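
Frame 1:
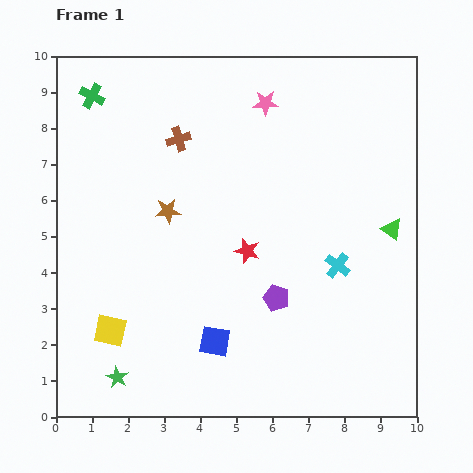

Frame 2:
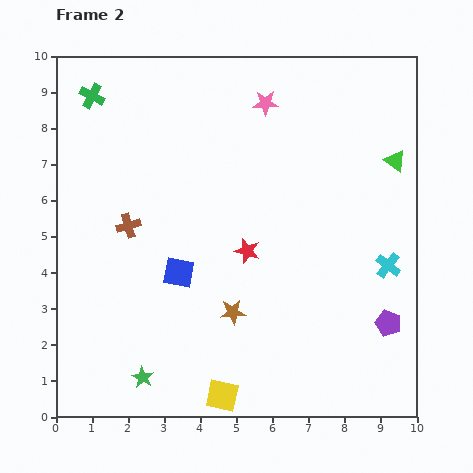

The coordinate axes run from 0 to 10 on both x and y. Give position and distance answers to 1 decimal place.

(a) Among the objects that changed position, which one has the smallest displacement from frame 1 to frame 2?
the green star

(moved 0.7)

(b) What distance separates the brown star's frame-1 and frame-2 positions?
3.3

The brown star moved from (3.1, 5.7) to (4.9, 2.9), a distance of √(1.8² + 2.8²) ≈ 3.3.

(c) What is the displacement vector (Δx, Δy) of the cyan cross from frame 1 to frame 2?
(1.4, 0.0)

The cyan cross was at (7.8, 4.2) in frame 1 and (9.2, 4.2) in frame 2.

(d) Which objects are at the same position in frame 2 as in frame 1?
the red star, the green cross, the pink star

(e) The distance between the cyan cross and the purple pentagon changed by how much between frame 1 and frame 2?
-0.3

Distance in frame 1: 1.9. Distance in frame 2: 1.6.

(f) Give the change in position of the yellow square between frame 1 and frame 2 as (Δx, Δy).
(3.1, -1.8)

The yellow square was at (1.5, 2.4) in frame 1 and (4.6, 0.6) in frame 2.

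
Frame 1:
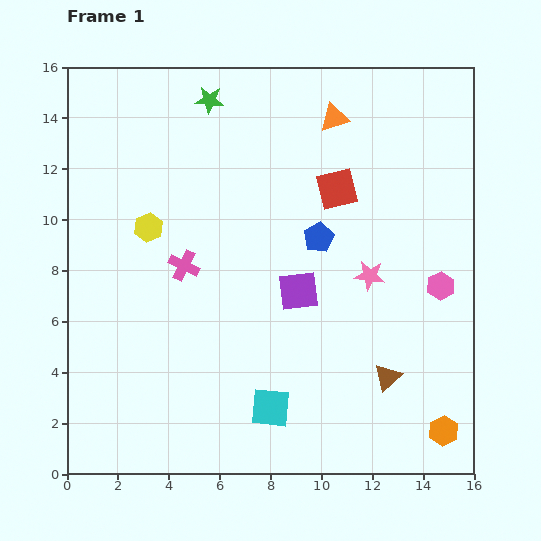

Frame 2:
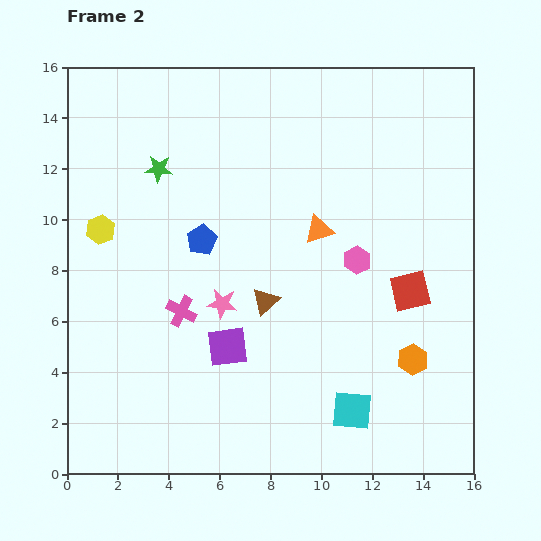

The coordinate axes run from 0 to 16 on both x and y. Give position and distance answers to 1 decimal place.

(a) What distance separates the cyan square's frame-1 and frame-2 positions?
3.2

The cyan square moved from (8.0, 2.6) to (11.2, 2.5), a distance of √(3.2² + 0.1²) ≈ 3.2.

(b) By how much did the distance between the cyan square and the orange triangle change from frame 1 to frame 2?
-4.5

Distance in frame 1: 11.7. Distance in frame 2: 7.2.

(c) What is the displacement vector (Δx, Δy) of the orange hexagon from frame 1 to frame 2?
(-1.2, 2.8)

The orange hexagon was at (14.8, 1.7) in frame 1 and (13.6, 4.5) in frame 2.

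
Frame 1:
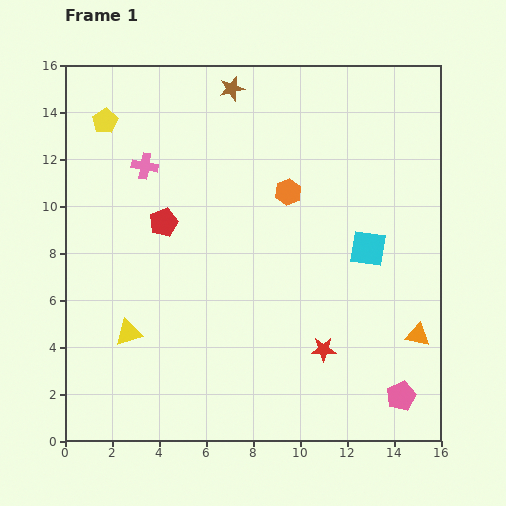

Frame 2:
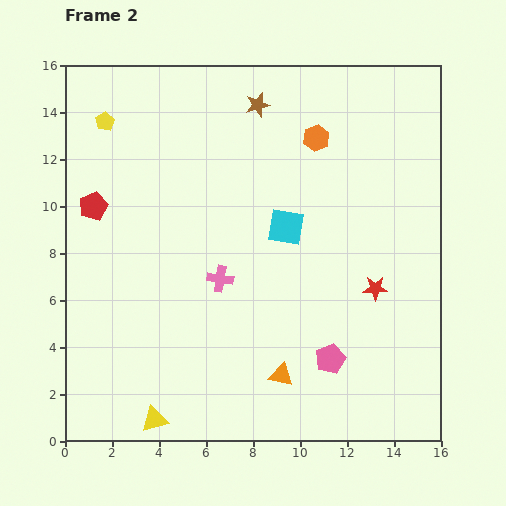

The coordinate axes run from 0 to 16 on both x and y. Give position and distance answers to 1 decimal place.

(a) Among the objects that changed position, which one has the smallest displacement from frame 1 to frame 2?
the brown star

(moved 1.3)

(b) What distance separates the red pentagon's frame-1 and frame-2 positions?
3.1

The red pentagon moved from (4.2, 9.3) to (1.2, 10.0), a distance of √(3.0² + 0.7²) ≈ 3.1.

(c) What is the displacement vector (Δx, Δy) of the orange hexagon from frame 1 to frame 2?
(1.2, 2.3)

The orange hexagon was at (9.5, 10.6) in frame 1 and (10.7, 12.9) in frame 2.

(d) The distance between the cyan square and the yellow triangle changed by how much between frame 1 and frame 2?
-0.9

Distance in frame 1: 10.8. Distance in frame 2: 9.9.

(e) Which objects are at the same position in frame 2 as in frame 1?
the yellow pentagon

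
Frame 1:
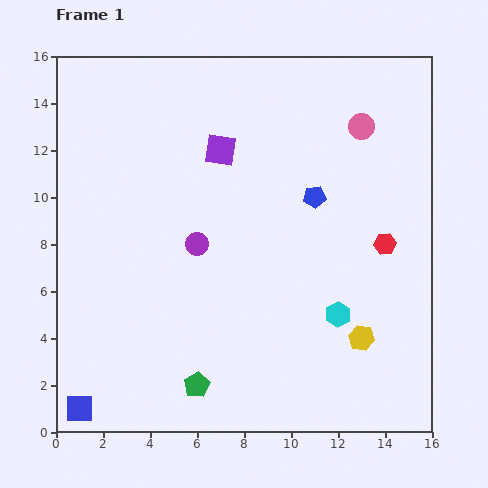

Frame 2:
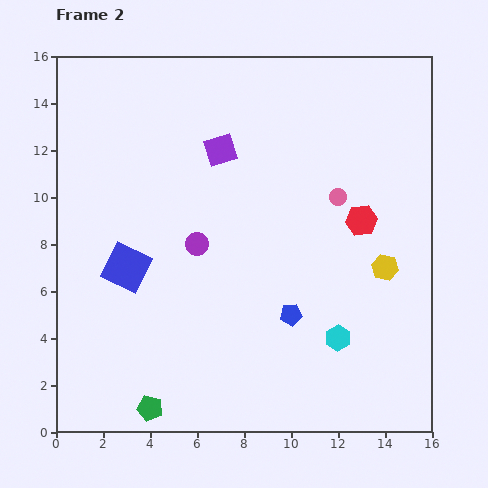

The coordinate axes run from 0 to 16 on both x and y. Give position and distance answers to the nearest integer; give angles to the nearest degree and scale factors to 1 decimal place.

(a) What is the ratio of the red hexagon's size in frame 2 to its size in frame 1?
1.4×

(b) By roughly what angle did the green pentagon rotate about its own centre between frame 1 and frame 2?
27° counter-clockwise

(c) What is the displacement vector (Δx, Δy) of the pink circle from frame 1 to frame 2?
(-1, -3)

The pink circle was at (13, 13) in frame 1 and (12, 10) in frame 2.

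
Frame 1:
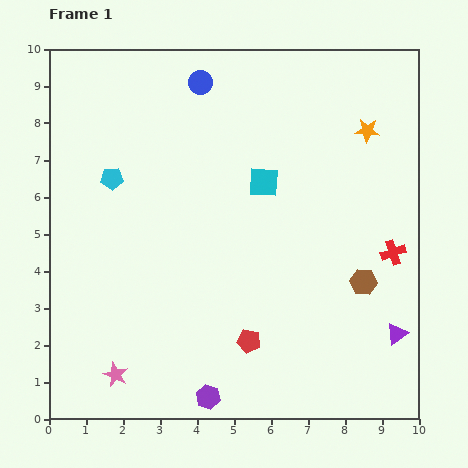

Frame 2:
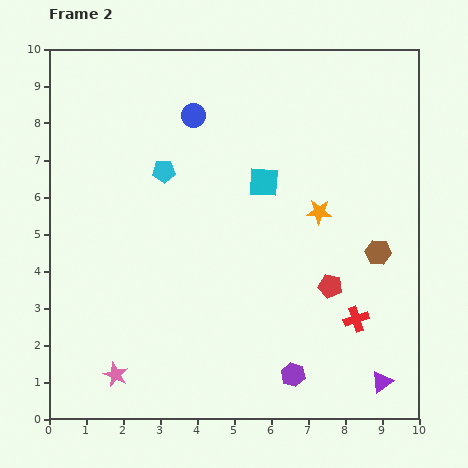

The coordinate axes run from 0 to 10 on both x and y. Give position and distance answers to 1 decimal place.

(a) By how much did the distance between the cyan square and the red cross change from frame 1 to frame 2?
+0.5

Distance in frame 1: 4.0. Distance in frame 2: 4.5.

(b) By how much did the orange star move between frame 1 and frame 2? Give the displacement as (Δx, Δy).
(-1.3, -2.2)

The orange star was at (8.6, 7.8) in frame 1 and (7.3, 5.6) in frame 2.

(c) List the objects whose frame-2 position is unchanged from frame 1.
the pink star, the cyan square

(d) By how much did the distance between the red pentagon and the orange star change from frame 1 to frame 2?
-4.5

Distance in frame 1: 6.5. Distance in frame 2: 2.0.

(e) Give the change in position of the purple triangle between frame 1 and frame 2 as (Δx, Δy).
(-0.4, -1.3)

The purple triangle was at (9.4, 2.3) in frame 1 and (9.0, 1.0) in frame 2.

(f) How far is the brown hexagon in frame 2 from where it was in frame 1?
0.9

The brown hexagon moved from (8.5, 3.7) to (8.9, 4.5), a distance of √(0.4² + 0.8²) ≈ 0.9.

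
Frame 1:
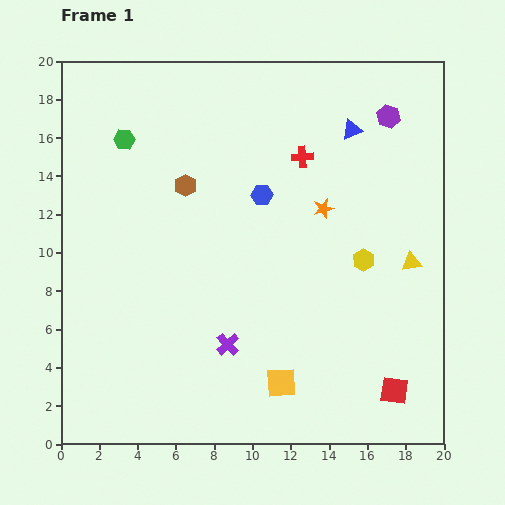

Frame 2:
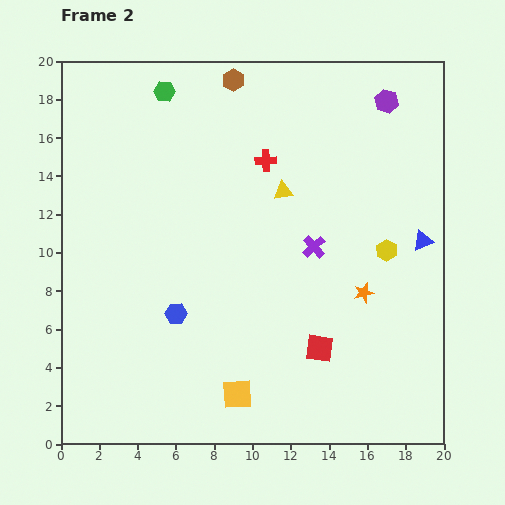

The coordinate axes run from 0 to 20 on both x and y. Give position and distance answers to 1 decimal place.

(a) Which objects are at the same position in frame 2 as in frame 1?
none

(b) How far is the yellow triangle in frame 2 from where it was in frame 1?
7.7

The yellow triangle moved from (18.3, 9.5) to (11.6, 13.2), a distance of √(6.7² + 3.7²) ≈ 7.7.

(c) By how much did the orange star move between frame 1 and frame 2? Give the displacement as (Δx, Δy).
(2.1, -4.4)

The orange star was at (13.7, 12.3) in frame 1 and (15.8, 7.9) in frame 2.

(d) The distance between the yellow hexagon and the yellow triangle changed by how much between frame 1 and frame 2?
+3.7

Distance in frame 1: 2.5. Distance in frame 2: 6.2.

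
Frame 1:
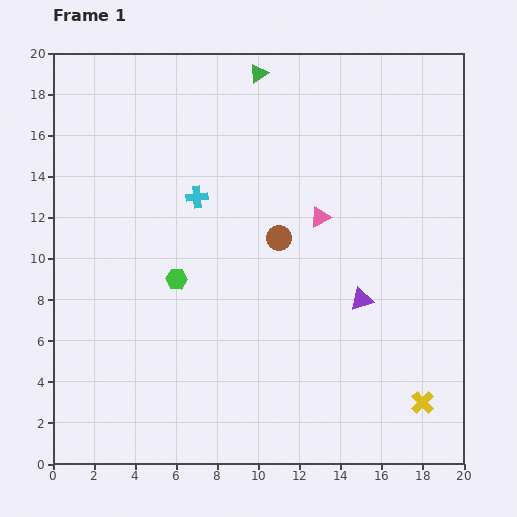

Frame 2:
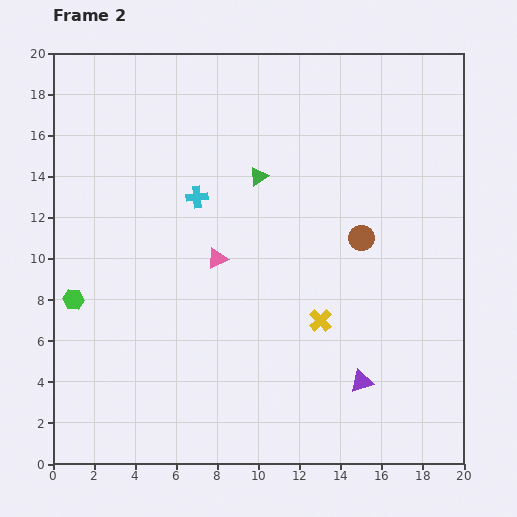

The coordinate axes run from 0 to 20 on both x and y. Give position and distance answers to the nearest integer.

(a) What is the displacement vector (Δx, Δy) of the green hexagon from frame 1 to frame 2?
(-5, -1)

The green hexagon was at (6, 9) in frame 1 and (1, 8) in frame 2.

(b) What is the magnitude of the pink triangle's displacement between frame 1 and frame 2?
5

The pink triangle moved from (13, 12) to (8, 10), a distance of √(5² + 2²) ≈ 5.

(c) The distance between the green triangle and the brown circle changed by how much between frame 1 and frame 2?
-2

Distance in frame 1: 8. Distance in frame 2: 6.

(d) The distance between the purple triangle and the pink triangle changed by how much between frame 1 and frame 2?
+5

Distance in frame 1: 4. Distance in frame 2: 9.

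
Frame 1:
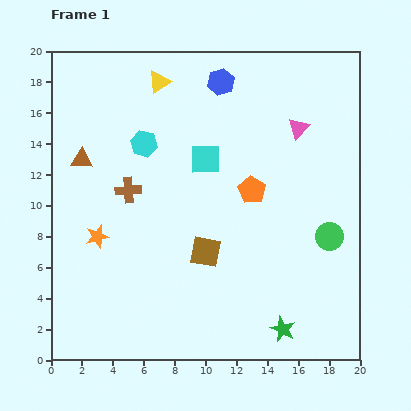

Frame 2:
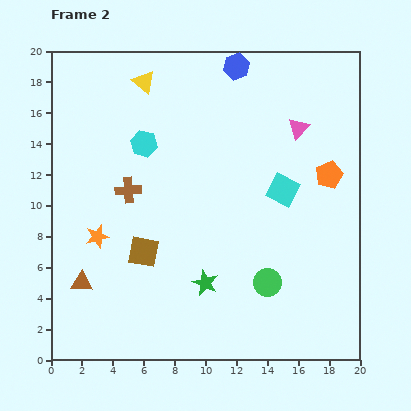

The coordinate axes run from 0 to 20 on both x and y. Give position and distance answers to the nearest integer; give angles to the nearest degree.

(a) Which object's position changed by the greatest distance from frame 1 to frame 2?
the brown triangle

(moved 8; next 6)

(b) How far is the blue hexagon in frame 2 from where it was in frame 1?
1

The blue hexagon moved from (11, 18) to (12, 19), a distance of √(1² + 1²) ≈ 1.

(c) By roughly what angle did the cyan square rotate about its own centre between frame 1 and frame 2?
27° clockwise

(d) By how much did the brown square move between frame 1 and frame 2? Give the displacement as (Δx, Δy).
(-4, 0)

The brown square was at (10, 7) in frame 1 and (6, 7) in frame 2.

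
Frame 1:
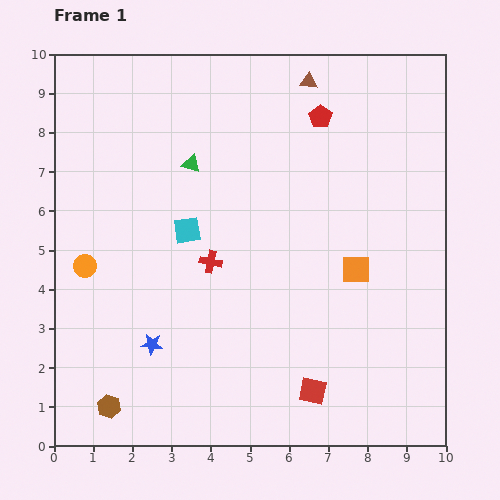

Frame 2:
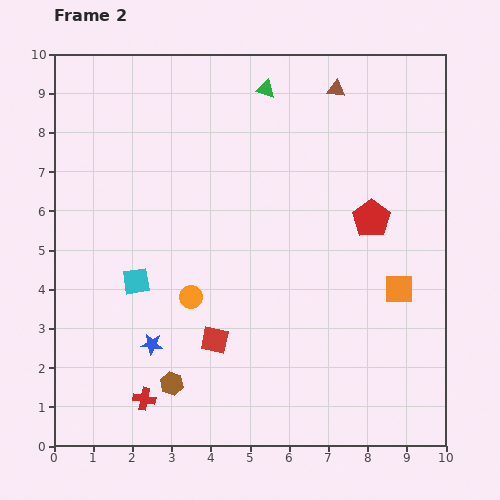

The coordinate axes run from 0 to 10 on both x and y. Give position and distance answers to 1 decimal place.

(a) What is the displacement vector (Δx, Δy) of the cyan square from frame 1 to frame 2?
(-1.3, -1.3)

The cyan square was at (3.4, 5.5) in frame 1 and (2.1, 4.2) in frame 2.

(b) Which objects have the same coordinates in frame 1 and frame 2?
the blue star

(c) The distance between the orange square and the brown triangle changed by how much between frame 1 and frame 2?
+0.4

Distance in frame 1: 4.9. Distance in frame 2: 5.3.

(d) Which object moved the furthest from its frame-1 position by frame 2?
the red cross

(moved 3.9; next 2.9)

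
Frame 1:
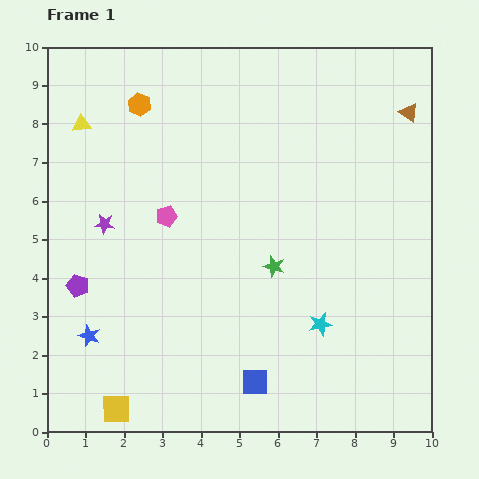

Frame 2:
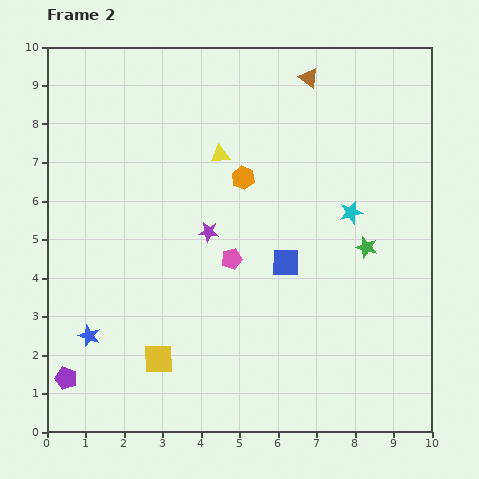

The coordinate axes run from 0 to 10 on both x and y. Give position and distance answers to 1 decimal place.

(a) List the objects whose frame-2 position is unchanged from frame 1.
the blue star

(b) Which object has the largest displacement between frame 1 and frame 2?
the yellow triangle

(moved 3.7; next 3.3)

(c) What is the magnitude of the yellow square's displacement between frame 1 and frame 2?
1.7

The yellow square moved from (1.8, 0.6) to (2.9, 1.9), a distance of √(1.1² + 1.3²) ≈ 1.7.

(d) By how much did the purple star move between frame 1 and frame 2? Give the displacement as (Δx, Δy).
(2.7, -0.2)

The purple star was at (1.5, 5.4) in frame 1 and (4.2, 5.2) in frame 2.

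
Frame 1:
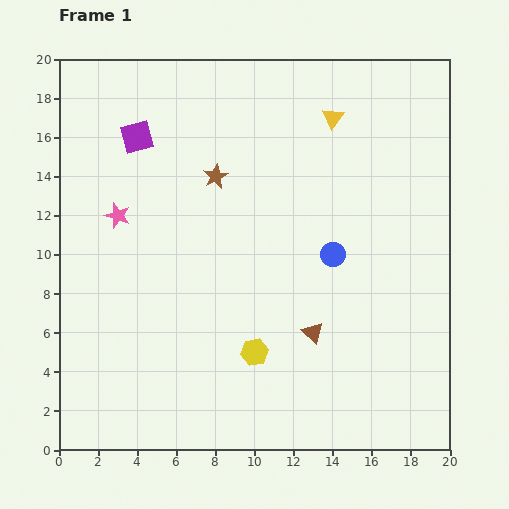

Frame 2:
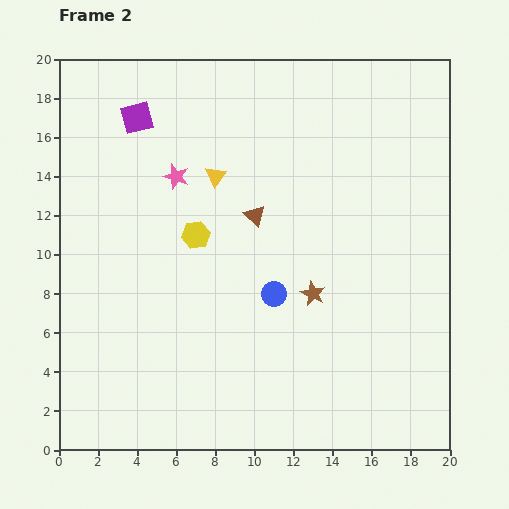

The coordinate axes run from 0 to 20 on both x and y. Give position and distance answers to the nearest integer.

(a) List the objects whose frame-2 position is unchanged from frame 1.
none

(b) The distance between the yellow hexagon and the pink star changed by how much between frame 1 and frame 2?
-7

Distance in frame 1: 10. Distance in frame 2: 3.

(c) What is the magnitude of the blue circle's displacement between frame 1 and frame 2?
4

The blue circle moved from (14, 10) to (11, 8), a distance of √(3² + 2²) ≈ 4.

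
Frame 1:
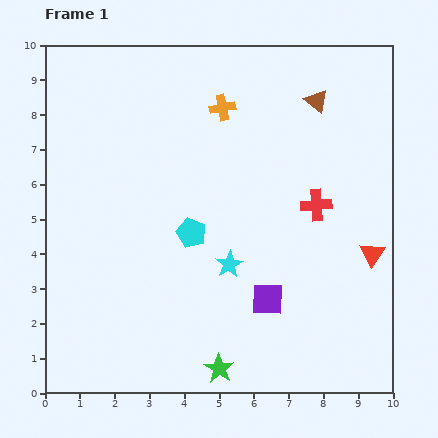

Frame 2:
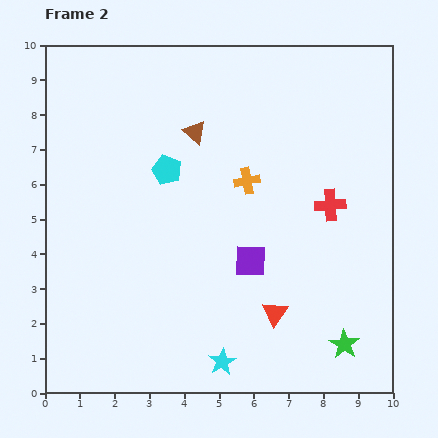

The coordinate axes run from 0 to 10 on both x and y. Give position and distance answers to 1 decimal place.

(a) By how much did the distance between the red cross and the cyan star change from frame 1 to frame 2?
+2.5

Distance in frame 1: 3.0. Distance in frame 2: 5.5.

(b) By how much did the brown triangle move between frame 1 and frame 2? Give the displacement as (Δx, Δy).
(-3.5, -0.9)

The brown triangle was at (7.8, 8.4) in frame 1 and (4.3, 7.5) in frame 2.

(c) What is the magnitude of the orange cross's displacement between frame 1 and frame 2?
2.2

The orange cross moved from (5.1, 8.2) to (5.8, 6.1), a distance of √(0.7² + 2.1²) ≈ 2.2.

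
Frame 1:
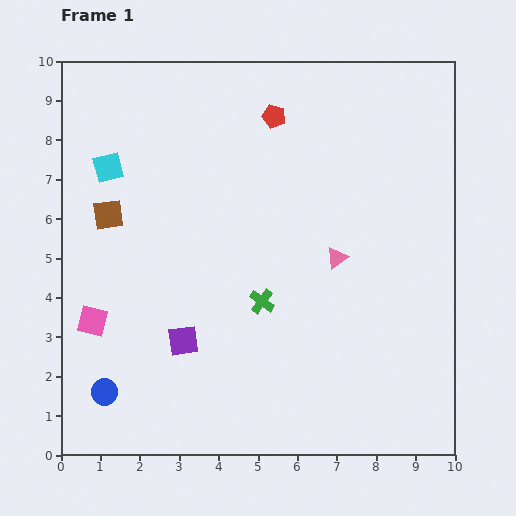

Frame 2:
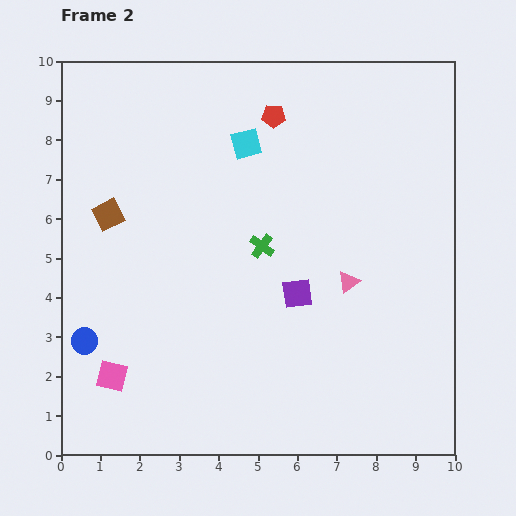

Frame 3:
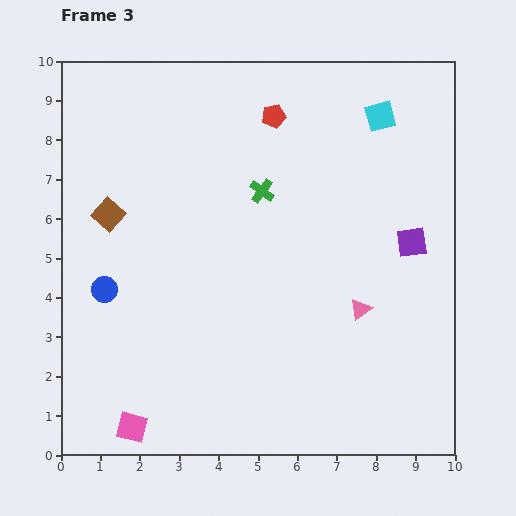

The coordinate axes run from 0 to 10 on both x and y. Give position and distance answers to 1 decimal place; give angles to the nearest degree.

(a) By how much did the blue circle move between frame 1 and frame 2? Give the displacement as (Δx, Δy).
(-0.5, 1.3)

The blue circle was at (1.1, 1.6) in frame 1 and (0.6, 2.9) in frame 2.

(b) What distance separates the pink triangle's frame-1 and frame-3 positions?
1.4

The pink triangle moved from (7.0, 5.0) to (7.6, 3.7), a distance of √(0.6² + 1.3²) ≈ 1.4.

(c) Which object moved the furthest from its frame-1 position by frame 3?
the cyan square

(moved 7.0; next 6.3)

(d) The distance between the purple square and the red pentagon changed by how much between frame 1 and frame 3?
-1.4

Distance in frame 1: 6.1. Distance in frame 3: 4.7.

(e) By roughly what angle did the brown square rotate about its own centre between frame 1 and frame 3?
39° counter-clockwise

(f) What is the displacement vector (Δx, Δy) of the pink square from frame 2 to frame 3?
(0.5, -1.3)

The pink square was at (1.3, 2.0) in frame 2 and (1.8, 0.7) in frame 3.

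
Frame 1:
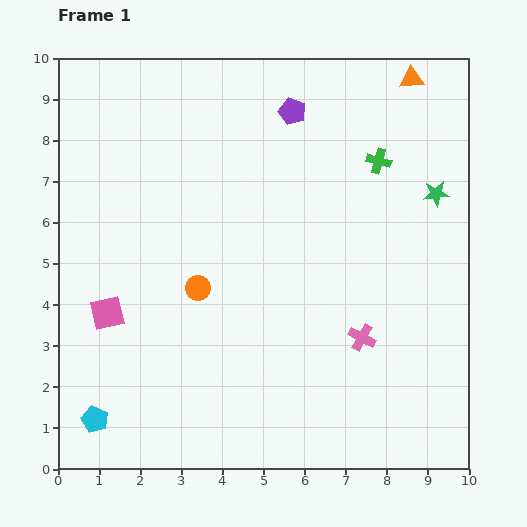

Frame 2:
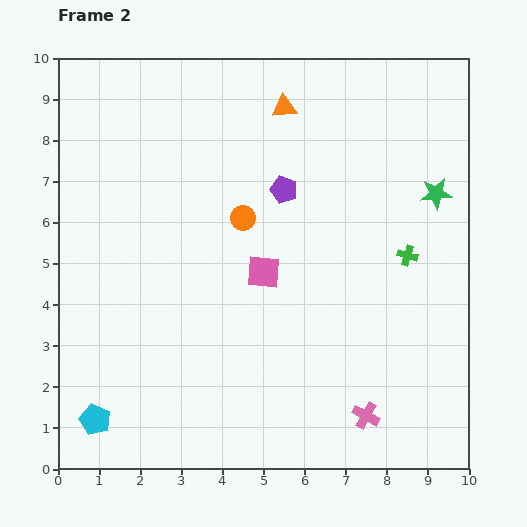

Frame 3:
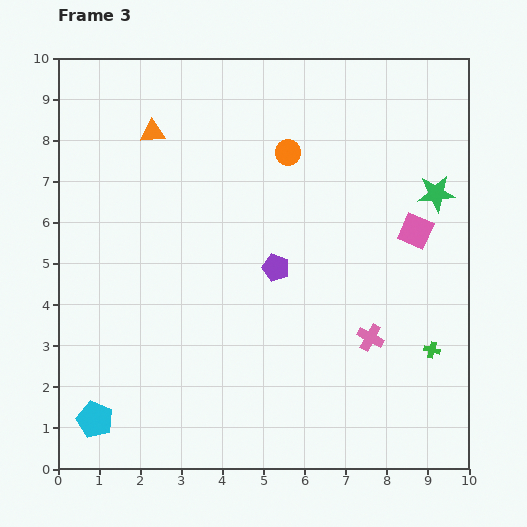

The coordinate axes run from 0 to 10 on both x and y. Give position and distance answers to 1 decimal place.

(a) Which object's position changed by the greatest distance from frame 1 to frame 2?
the pink square

(moved 3.9; next 3.2)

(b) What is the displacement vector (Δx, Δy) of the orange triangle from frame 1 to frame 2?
(-3.1, -0.7)

The orange triangle was at (8.6, 9.5) in frame 1 and (5.5, 8.8) in frame 2.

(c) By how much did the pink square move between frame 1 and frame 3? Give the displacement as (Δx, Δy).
(7.5, 2.0)

The pink square was at (1.2, 3.8) in frame 1 and (8.7, 5.8) in frame 3.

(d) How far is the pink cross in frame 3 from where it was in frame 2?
1.9

The pink cross moved from (7.5, 1.3) to (7.6, 3.2), a distance of √(0.1² + 1.9²) ≈ 1.9.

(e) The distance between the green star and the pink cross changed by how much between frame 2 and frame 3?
-1.9

Distance in frame 2: 5.7. Distance in frame 3: 3.8.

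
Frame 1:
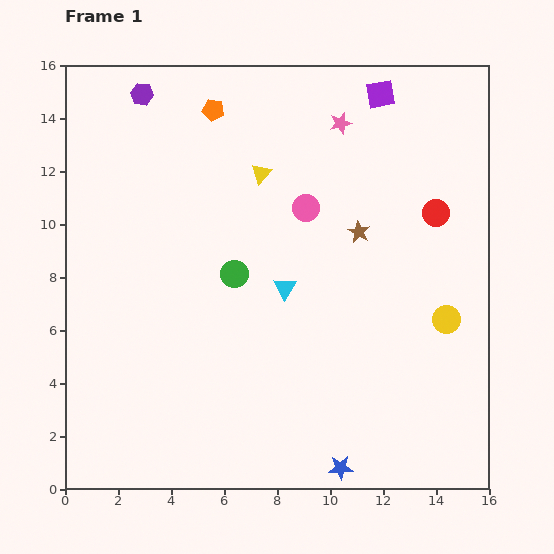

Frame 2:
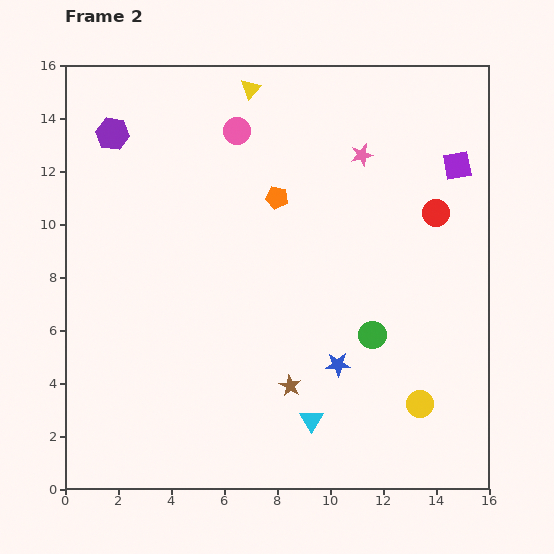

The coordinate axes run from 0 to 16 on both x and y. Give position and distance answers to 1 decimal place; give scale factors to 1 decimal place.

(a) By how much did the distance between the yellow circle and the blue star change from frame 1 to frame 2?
-3.5

Distance in frame 1: 6.9. Distance in frame 2: 3.4.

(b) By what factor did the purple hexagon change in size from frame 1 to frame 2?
1.5×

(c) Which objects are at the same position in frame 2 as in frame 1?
the red circle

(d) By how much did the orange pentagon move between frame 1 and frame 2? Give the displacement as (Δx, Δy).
(2.4, -3.3)

The orange pentagon was at (5.6, 14.3) in frame 1 and (8.0, 11.0) in frame 2.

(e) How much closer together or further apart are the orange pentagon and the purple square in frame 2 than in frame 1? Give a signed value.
+0.6

Distance in frame 1: 6.3. Distance in frame 2: 6.9.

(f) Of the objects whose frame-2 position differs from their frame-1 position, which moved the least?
the pink star

(moved 1.4)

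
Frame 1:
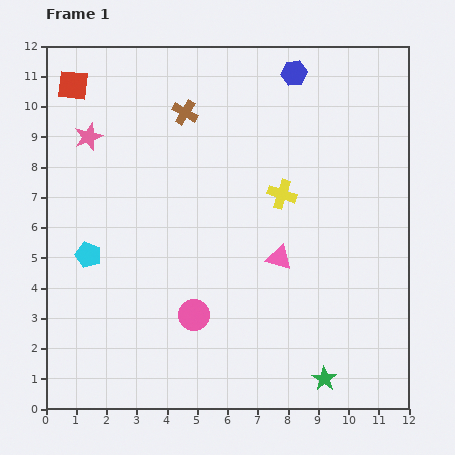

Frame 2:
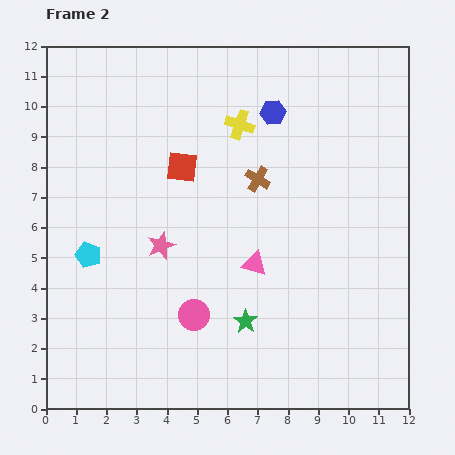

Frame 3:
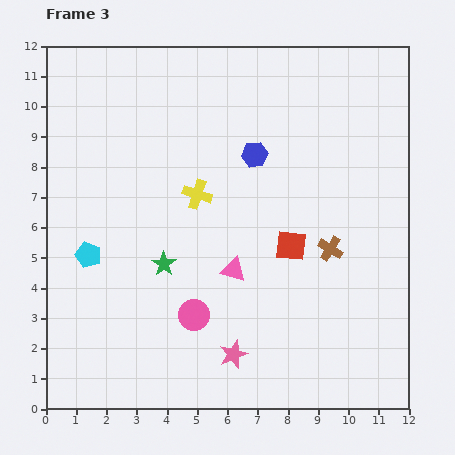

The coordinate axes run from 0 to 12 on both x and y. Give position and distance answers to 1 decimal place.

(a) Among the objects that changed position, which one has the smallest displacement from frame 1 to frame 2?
the pink triangle

(moved 0.8)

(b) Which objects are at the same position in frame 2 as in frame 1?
the pink circle, the cyan pentagon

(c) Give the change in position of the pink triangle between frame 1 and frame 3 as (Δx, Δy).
(-1.5, -0.4)

The pink triangle was at (7.7, 5.0) in frame 1 and (6.2, 4.6) in frame 3.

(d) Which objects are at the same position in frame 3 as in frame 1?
the pink circle, the cyan pentagon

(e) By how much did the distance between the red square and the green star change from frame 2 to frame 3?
-1.3

Distance in frame 2: 5.5. Distance in frame 3: 4.2.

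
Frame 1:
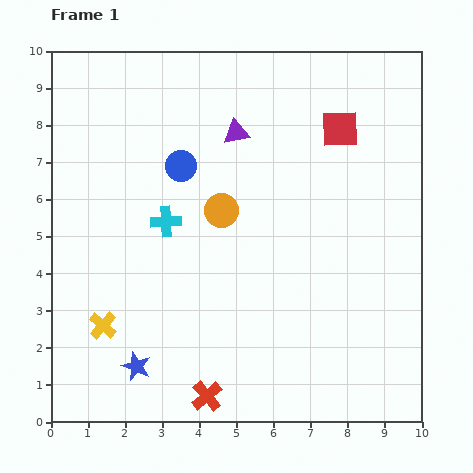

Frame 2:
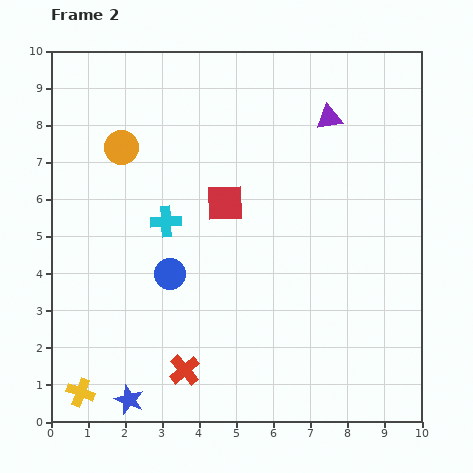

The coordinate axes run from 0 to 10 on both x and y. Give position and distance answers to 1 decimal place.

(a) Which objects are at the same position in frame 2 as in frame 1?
the cyan cross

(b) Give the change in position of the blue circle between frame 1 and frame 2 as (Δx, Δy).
(-0.3, -2.9)

The blue circle was at (3.5, 6.9) in frame 1 and (3.2, 4.0) in frame 2.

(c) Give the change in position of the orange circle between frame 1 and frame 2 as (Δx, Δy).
(-2.7, 1.7)

The orange circle was at (4.6, 5.7) in frame 1 and (1.9, 7.4) in frame 2.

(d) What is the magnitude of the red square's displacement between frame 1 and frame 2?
3.7

The red square moved from (7.8, 7.9) to (4.7, 5.9), a distance of √(3.1² + 2.0²) ≈ 3.7.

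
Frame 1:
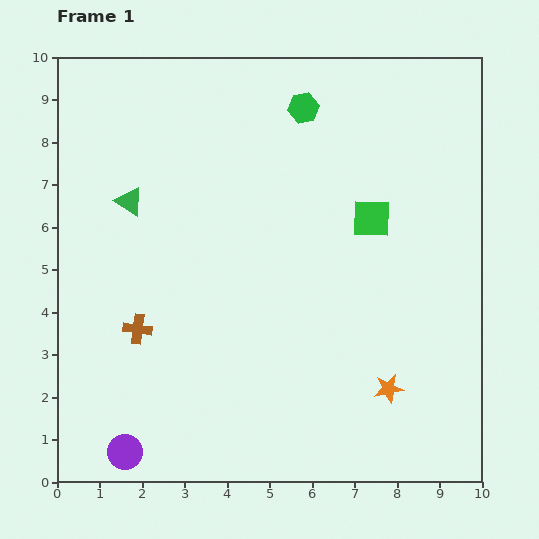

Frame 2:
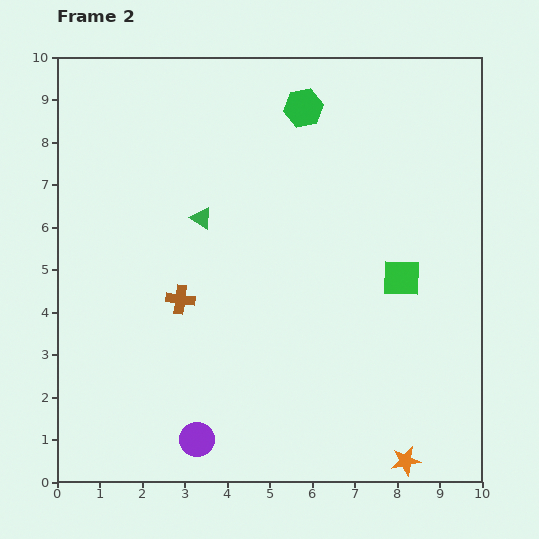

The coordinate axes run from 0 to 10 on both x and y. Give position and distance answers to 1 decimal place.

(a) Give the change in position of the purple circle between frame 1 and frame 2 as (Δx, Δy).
(1.7, 0.3)

The purple circle was at (1.6, 0.7) in frame 1 and (3.3, 1.0) in frame 2.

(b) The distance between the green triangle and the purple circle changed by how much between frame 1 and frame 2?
-0.7

Distance in frame 1: 5.9. Distance in frame 2: 5.2.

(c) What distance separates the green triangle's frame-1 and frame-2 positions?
1.7

The green triangle moved from (1.7, 6.6) to (3.4, 6.2), a distance of √(1.7² + 0.4²) ≈ 1.7.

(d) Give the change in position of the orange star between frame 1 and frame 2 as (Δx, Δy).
(0.4, -1.7)

The orange star was at (7.8, 2.2) in frame 1 and (8.2, 0.5) in frame 2.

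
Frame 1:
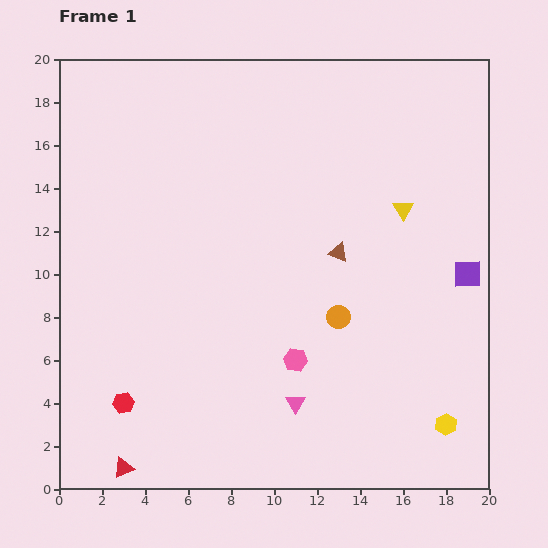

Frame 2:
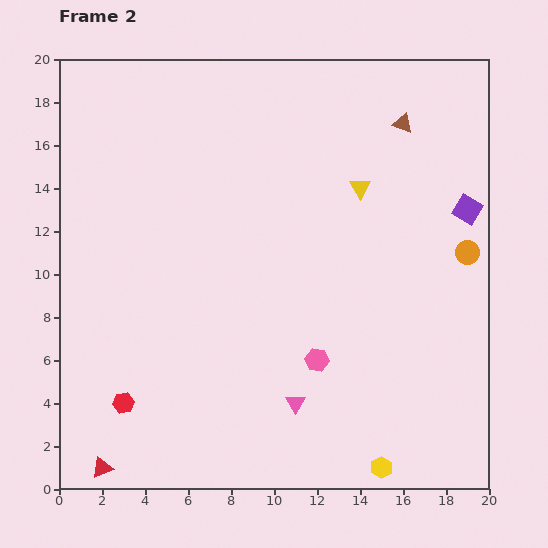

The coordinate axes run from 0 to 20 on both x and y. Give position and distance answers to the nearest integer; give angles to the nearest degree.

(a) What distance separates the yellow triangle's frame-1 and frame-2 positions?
2

The yellow triangle moved from (16, 13) to (14, 14), a distance of √(2² + 1²) ≈ 2.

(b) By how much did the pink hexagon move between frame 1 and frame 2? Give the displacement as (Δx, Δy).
(1, 0)

The pink hexagon was at (11, 6) in frame 1 and (12, 6) in frame 2.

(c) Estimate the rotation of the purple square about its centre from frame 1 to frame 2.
31° clockwise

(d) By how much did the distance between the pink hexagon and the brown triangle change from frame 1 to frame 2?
+7

Distance in frame 1: 5. Distance in frame 2: 12.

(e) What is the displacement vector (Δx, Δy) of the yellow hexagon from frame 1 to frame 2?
(-3, -2)

The yellow hexagon was at (18, 3) in frame 1 and (15, 1) in frame 2.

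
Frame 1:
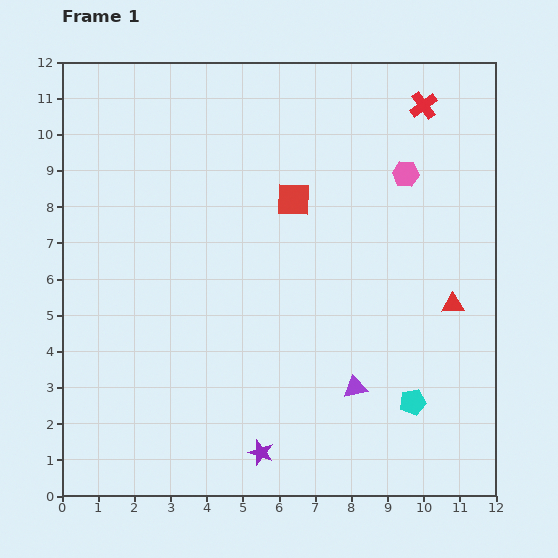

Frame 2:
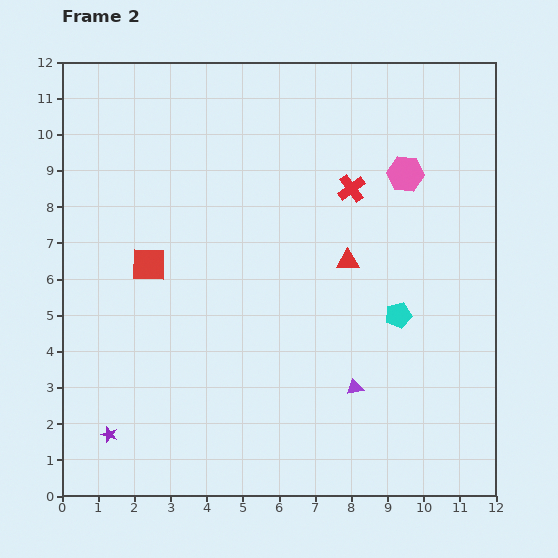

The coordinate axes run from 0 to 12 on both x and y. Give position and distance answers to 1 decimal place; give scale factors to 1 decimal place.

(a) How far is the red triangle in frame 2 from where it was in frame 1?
3.1

The red triangle moved from (10.8, 5.3) to (7.9, 6.5), a distance of √(2.9² + 1.2²) ≈ 3.1.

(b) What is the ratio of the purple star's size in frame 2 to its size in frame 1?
0.6×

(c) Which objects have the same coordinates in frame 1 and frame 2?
the pink hexagon, the purple triangle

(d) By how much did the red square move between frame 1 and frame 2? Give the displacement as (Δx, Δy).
(-4.0, -1.8)

The red square was at (6.4, 8.2) in frame 1 and (2.4, 6.4) in frame 2.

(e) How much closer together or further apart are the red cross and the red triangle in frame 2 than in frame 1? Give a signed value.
-3.6

Distance in frame 1: 5.6. Distance in frame 2: 2.0.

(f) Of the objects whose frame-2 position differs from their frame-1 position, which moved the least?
the cyan pentagon

(moved 2.4)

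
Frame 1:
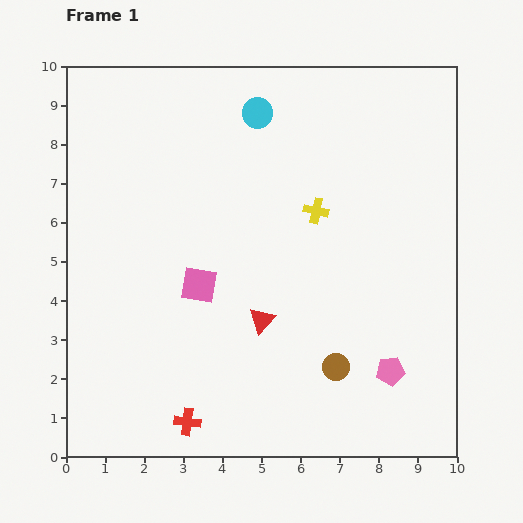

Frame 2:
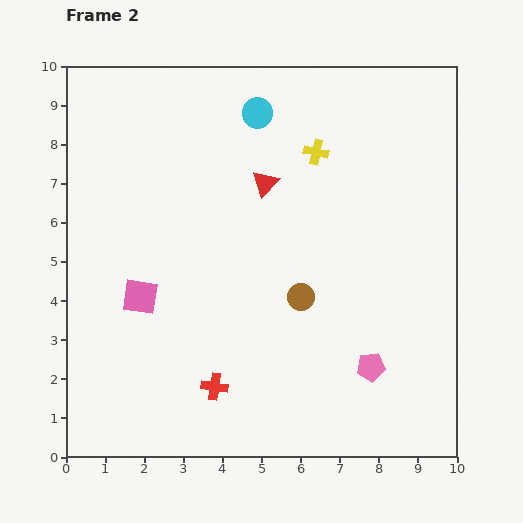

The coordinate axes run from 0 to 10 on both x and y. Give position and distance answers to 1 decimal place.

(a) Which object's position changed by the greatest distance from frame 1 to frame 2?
the red triangle

(moved 3.5; next 2.0)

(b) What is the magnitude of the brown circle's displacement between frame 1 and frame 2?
2.0

The brown circle moved from (6.9, 2.3) to (6.0, 4.1), a distance of √(0.9² + 1.8²) ≈ 2.0.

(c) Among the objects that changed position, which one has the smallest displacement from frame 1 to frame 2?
the pink pentagon

(moved 0.5)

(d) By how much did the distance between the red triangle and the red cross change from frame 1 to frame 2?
+2.2

Distance in frame 1: 3.2. Distance in frame 2: 5.4.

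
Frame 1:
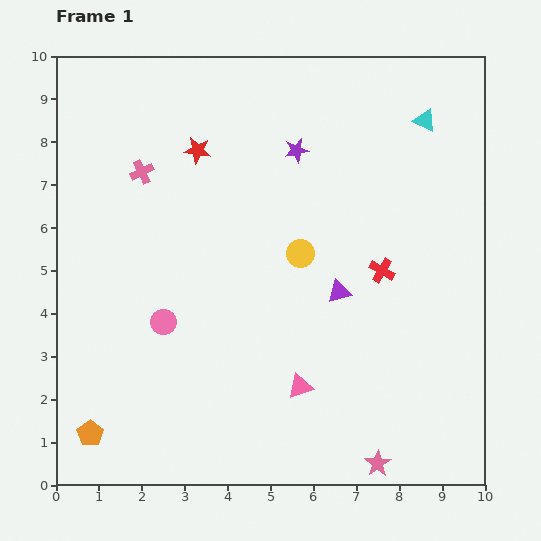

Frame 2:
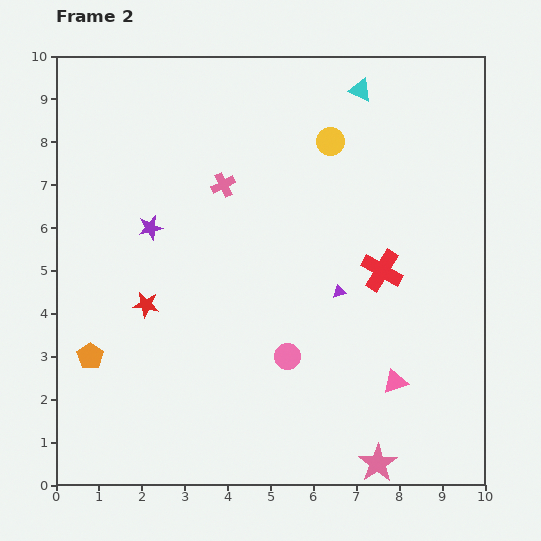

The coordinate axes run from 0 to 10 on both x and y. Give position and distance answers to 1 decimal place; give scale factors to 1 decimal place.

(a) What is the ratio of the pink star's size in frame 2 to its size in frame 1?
1.5×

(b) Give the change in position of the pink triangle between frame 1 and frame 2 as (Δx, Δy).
(2.2, 0.1)

The pink triangle was at (5.7, 2.3) in frame 1 and (7.9, 2.4) in frame 2.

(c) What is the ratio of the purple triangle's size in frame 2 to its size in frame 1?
0.6×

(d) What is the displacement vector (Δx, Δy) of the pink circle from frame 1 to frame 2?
(2.9, -0.8)

The pink circle was at (2.5, 3.8) in frame 1 and (5.4, 3.0) in frame 2.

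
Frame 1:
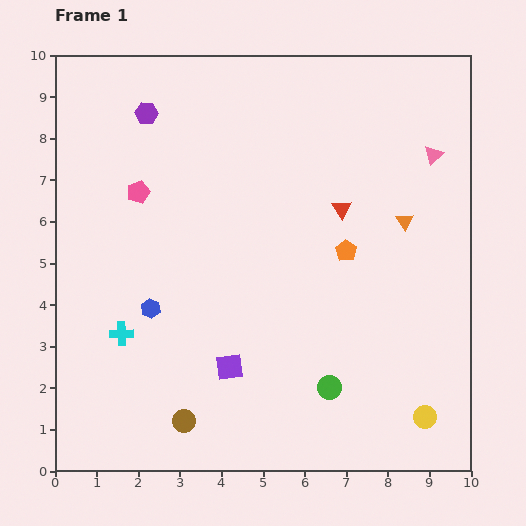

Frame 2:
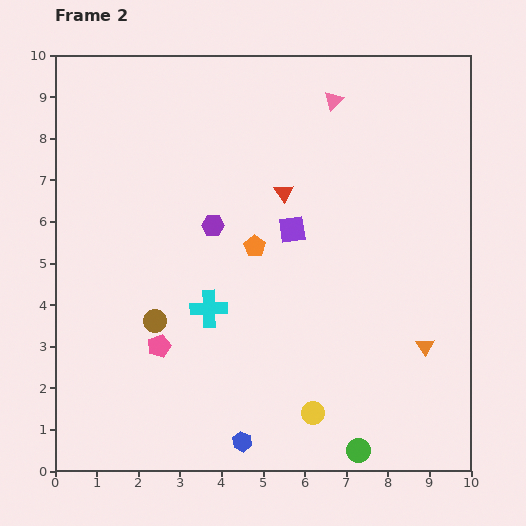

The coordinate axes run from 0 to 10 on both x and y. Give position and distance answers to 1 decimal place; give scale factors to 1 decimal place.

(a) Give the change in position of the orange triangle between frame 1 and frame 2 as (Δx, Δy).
(0.5, -3.0)

The orange triangle was at (8.4, 6.0) in frame 1 and (8.9, 3.0) in frame 2.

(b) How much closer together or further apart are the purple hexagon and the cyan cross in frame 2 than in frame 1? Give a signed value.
-3.3

Distance in frame 1: 5.3. Distance in frame 2: 2.0.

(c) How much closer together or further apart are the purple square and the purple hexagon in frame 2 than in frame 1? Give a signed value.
-4.5

Distance in frame 1: 6.4. Distance in frame 2: 1.9.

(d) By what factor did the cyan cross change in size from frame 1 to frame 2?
1.6×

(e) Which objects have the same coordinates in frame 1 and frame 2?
none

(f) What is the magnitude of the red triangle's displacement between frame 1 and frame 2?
1.5

The red triangle moved from (6.9, 6.3) to (5.5, 6.7), a distance of √(1.4² + 0.4²) ≈ 1.5.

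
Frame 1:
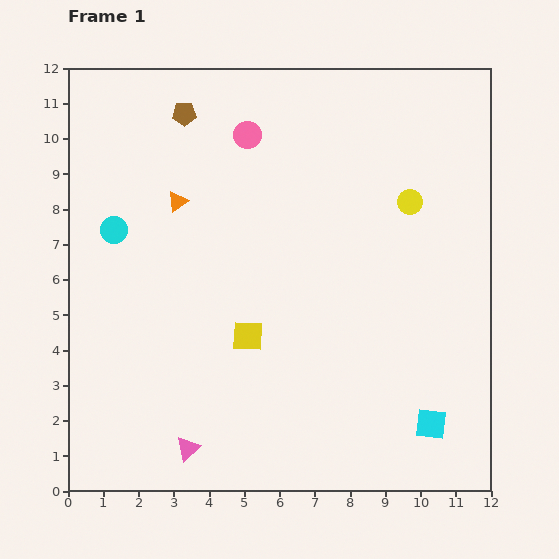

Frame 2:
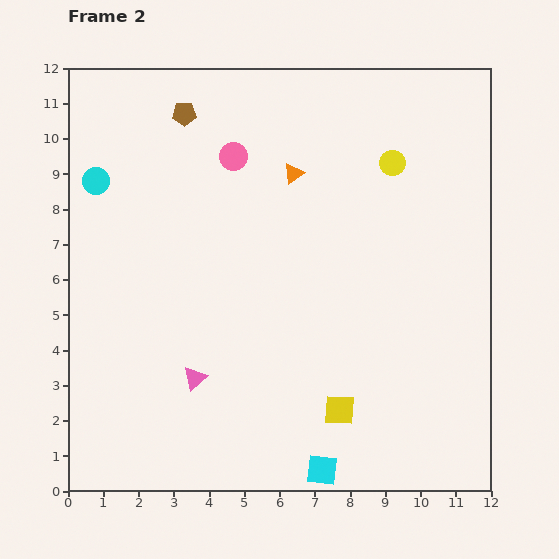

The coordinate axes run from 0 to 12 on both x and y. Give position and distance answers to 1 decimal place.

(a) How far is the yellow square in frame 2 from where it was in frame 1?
3.3

The yellow square moved from (5.1, 4.4) to (7.7, 2.3), a distance of √(2.6² + 2.1²) ≈ 3.3.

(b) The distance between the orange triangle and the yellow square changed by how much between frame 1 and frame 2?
+2.5

Distance in frame 1: 4.3. Distance in frame 2: 6.8.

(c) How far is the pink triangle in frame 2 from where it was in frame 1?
2.0

The pink triangle moved from (3.4, 1.2) to (3.6, 3.2), a distance of √(0.2² + 2.0²) ≈ 2.0.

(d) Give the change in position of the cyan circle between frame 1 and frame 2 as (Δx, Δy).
(-0.5, 1.4)

The cyan circle was at (1.3, 7.4) in frame 1 and (0.8, 8.8) in frame 2.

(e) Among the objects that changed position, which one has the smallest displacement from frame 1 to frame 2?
the pink circle

(moved 0.7)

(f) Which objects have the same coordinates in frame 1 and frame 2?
the brown pentagon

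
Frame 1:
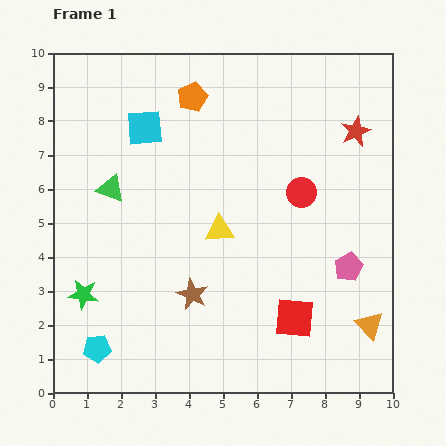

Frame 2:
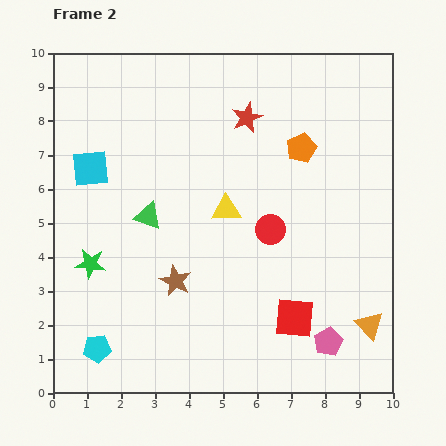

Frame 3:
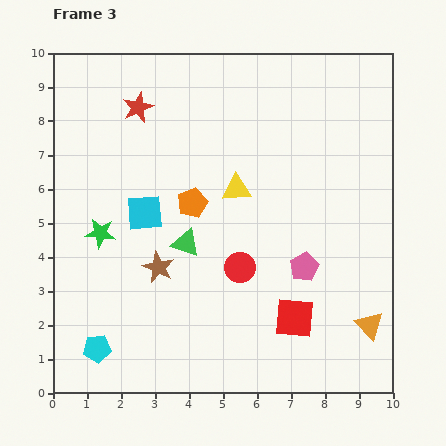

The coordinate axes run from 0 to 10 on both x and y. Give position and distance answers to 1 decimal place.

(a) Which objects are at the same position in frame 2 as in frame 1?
the cyan pentagon, the orange triangle, the red square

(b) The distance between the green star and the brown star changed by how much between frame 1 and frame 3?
-1.2

Distance in frame 1: 3.2. Distance in frame 3: 2.0.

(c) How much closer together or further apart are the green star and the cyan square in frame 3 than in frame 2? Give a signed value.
-1.4

Distance in frame 2: 2.8. Distance in frame 3: 1.4.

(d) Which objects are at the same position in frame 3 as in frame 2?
the cyan pentagon, the orange triangle, the red square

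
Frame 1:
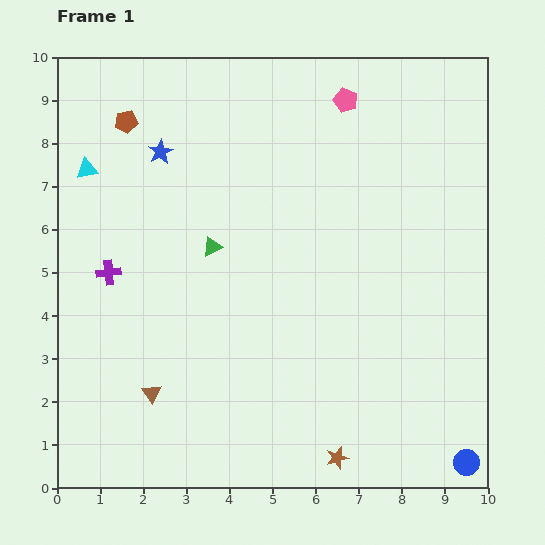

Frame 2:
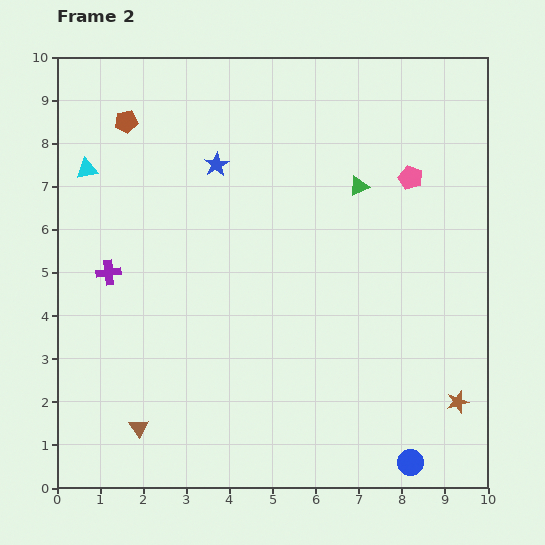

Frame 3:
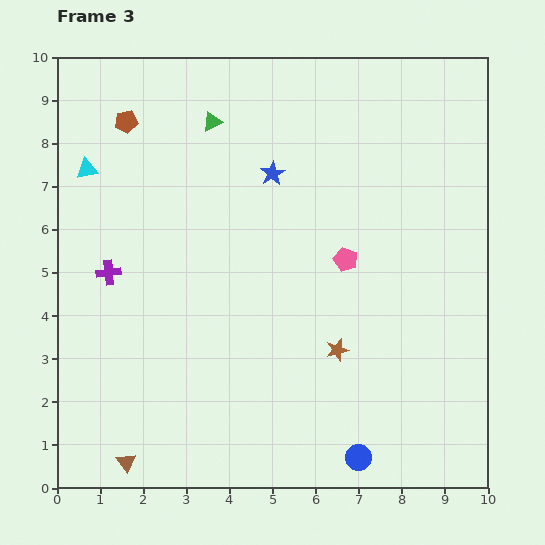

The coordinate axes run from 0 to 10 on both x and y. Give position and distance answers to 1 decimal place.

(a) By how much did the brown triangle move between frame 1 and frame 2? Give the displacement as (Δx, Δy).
(-0.3, -0.8)

The brown triangle was at (2.2, 2.2) in frame 1 and (1.9, 1.4) in frame 2.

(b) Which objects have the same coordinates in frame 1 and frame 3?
the purple cross, the brown pentagon, the cyan triangle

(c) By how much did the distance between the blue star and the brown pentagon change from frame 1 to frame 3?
+2.5

Distance in frame 1: 1.1. Distance in frame 3: 3.6.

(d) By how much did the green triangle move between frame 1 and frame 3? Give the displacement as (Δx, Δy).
(0.0, 2.9)

The green triangle was at (3.6, 5.6) in frame 1 and (3.6, 8.5) in frame 3.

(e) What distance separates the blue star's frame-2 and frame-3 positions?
1.3

The blue star moved from (3.7, 7.5) to (5.0, 7.3), a distance of √(1.3² + 0.2²) ≈ 1.3.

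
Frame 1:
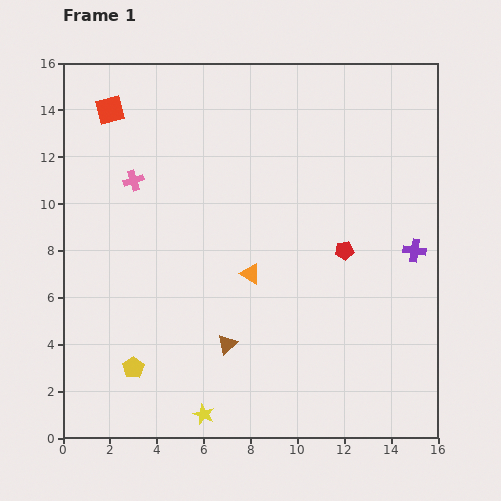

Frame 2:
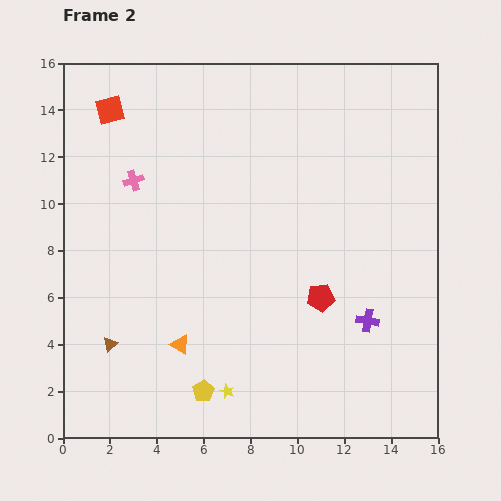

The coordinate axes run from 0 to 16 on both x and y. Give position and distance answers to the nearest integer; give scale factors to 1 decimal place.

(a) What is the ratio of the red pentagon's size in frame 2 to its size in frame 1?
1.5×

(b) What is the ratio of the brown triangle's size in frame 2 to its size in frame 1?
0.7×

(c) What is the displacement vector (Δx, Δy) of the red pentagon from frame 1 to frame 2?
(-1, -2)

The red pentagon was at (12, 8) in frame 1 and (11, 6) in frame 2.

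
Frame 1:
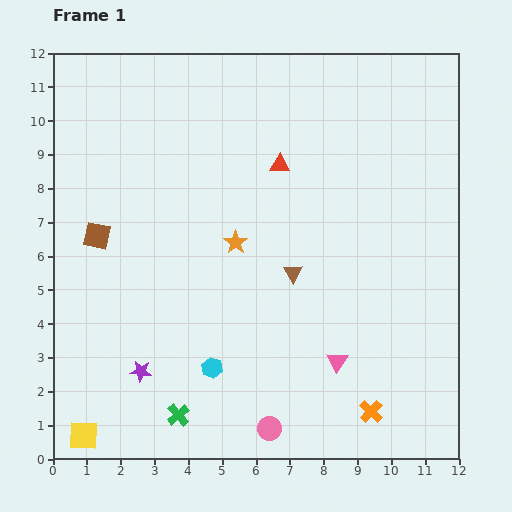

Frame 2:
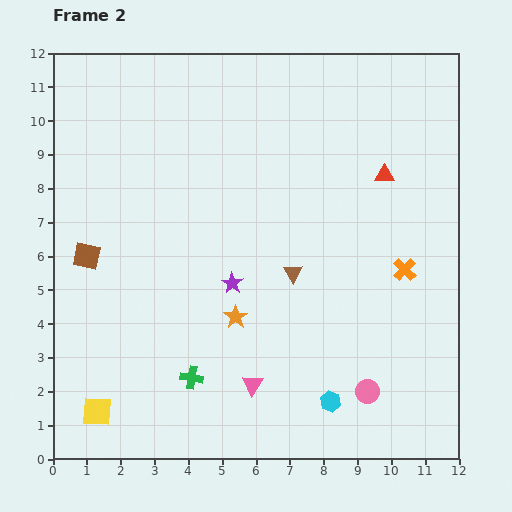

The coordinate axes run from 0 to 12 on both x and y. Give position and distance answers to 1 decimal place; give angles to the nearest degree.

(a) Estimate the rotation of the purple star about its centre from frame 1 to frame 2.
27° clockwise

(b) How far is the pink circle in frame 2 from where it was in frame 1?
3.1

The pink circle moved from (6.4, 0.9) to (9.3, 2.0), a distance of √(2.9² + 1.1²) ≈ 3.1.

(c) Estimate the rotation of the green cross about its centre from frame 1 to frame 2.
39° counter-clockwise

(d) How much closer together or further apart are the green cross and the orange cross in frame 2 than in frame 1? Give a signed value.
+1.4

Distance in frame 1: 5.7. Distance in frame 2: 7.1.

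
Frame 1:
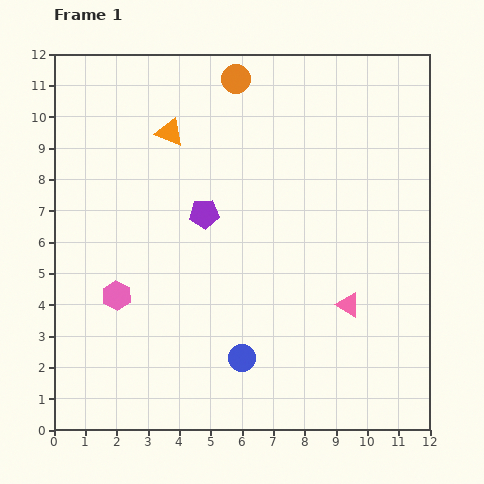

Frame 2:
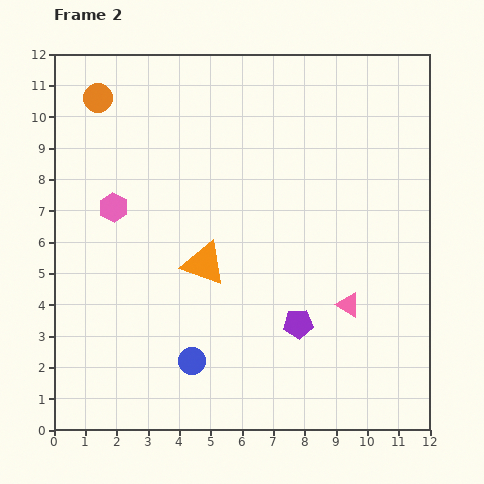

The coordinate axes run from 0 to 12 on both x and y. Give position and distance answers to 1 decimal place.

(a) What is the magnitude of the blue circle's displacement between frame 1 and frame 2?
1.6

The blue circle moved from (6.0, 2.3) to (4.4, 2.2), a distance of √(1.6² + 0.1²) ≈ 1.6.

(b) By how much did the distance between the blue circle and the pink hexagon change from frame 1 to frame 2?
+1.0

Distance in frame 1: 4.5. Distance in frame 2: 5.5.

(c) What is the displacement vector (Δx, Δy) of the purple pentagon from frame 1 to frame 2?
(3.0, -3.5)

The purple pentagon was at (4.8, 6.9) in frame 1 and (7.8, 3.4) in frame 2.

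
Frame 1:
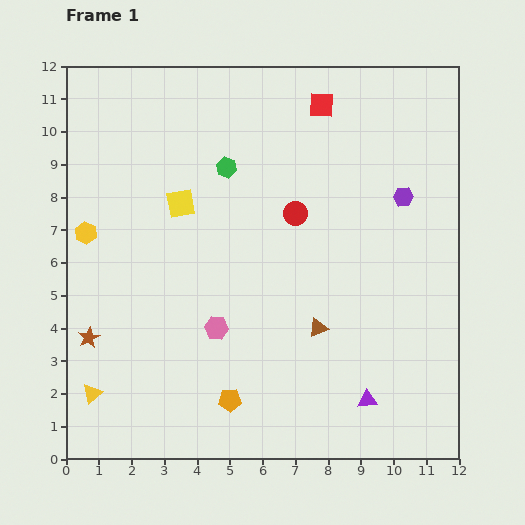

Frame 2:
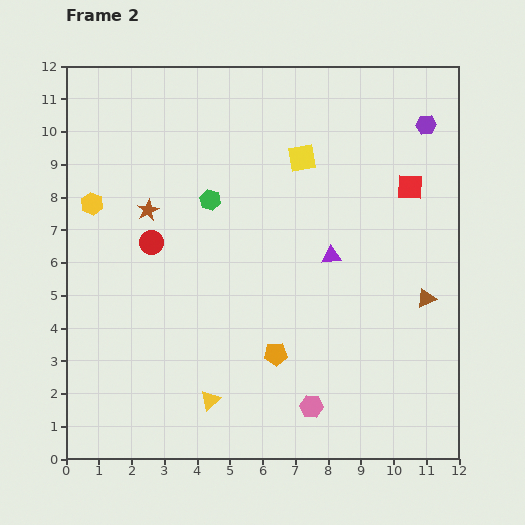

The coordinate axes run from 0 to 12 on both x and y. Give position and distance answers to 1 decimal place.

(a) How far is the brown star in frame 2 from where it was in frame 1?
4.3

The brown star moved from (0.7, 3.7) to (2.5, 7.6), a distance of √(1.8² + 3.9²) ≈ 4.3.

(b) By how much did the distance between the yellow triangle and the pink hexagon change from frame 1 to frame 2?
-1.2

Distance in frame 1: 4.3. Distance in frame 2: 3.1.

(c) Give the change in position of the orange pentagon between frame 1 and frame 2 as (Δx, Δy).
(1.4, 1.4)

The orange pentagon was at (5.0, 1.8) in frame 1 and (6.4, 3.2) in frame 2.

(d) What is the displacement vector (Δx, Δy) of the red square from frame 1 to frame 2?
(2.7, -2.5)

The red square was at (7.8, 10.8) in frame 1 and (10.5, 8.3) in frame 2.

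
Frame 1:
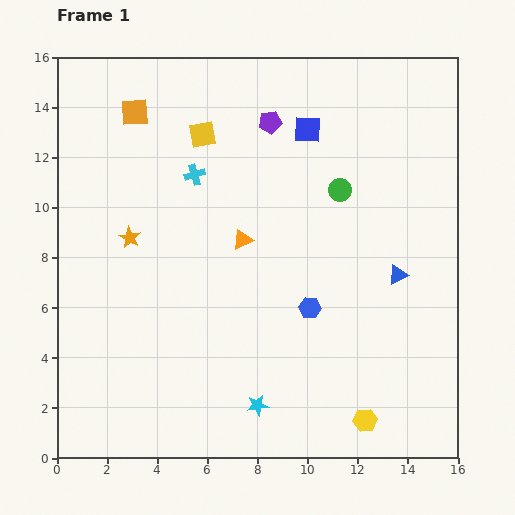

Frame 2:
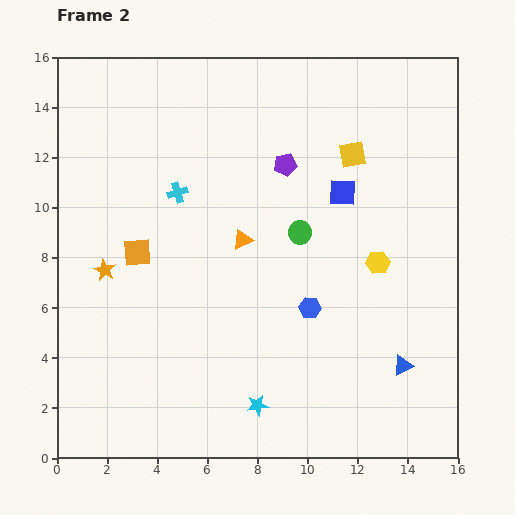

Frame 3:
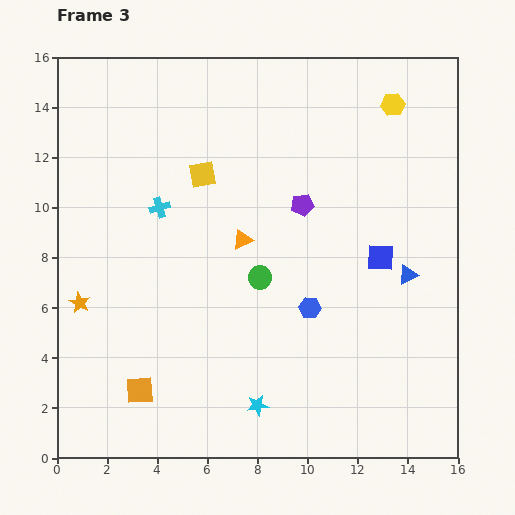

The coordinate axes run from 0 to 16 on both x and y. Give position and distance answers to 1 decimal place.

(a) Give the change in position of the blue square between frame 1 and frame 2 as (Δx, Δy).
(1.4, -2.5)

The blue square was at (10.0, 13.1) in frame 1 and (11.4, 10.6) in frame 2.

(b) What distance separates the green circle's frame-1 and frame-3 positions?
4.7

The green circle moved from (11.3, 10.7) to (8.1, 7.2), a distance of √(3.2² + 3.5²) ≈ 4.7.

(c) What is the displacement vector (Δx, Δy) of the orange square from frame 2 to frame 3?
(0.1, -5.5)

The orange square was at (3.2, 8.2) in frame 2 and (3.3, 2.7) in frame 3.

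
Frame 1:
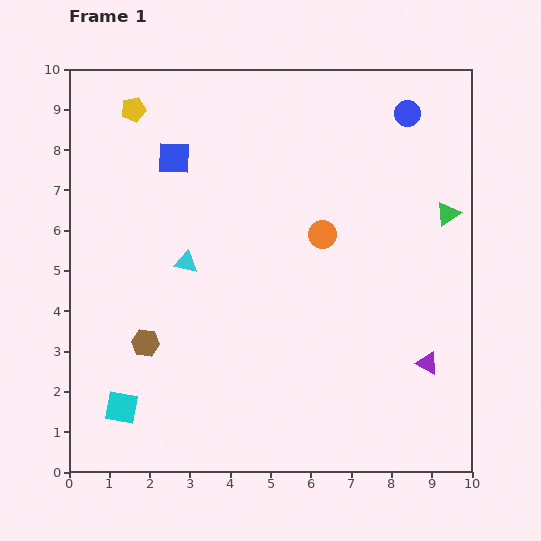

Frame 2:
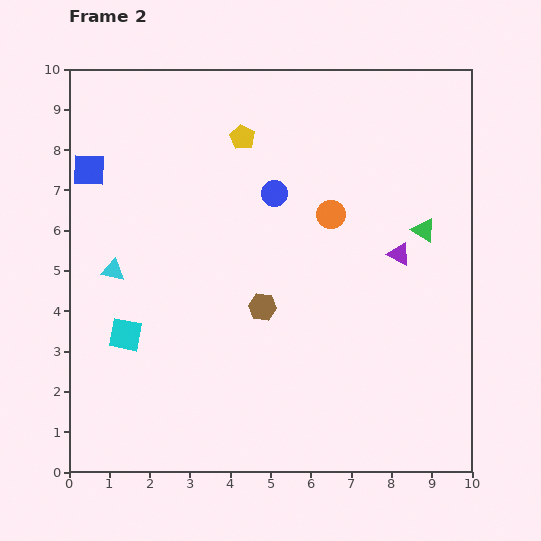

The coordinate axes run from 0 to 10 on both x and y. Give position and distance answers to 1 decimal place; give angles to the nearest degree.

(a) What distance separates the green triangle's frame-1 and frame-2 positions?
0.7

The green triangle moved from (9.4, 6.4) to (8.8, 6.0), a distance of √(0.6² + 0.4²) ≈ 0.7.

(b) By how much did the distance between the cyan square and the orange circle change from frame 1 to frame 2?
-0.7

Distance in frame 1: 6.6. Distance in frame 2: 5.9.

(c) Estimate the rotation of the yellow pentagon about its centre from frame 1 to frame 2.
30° counter-clockwise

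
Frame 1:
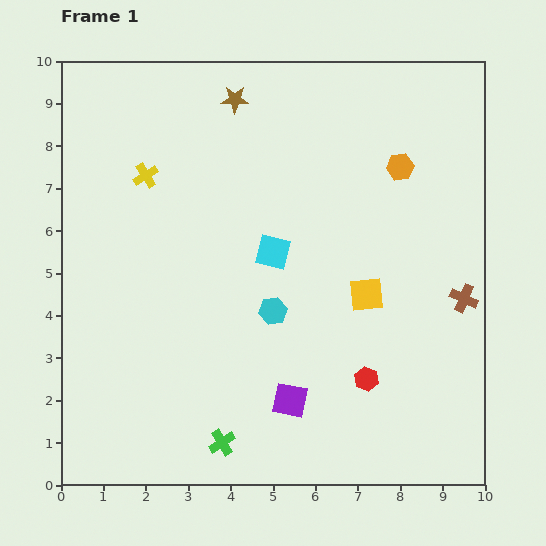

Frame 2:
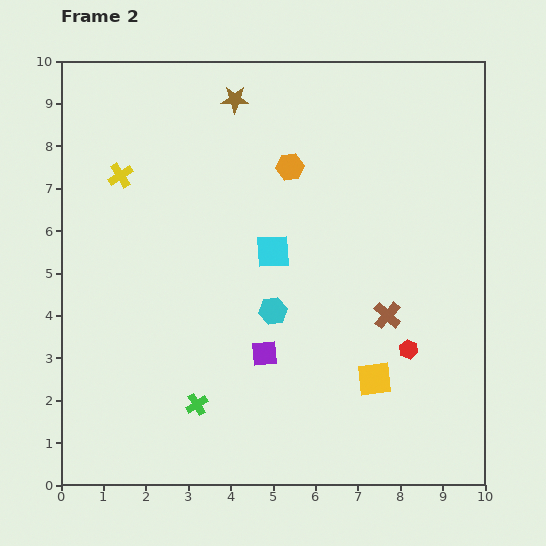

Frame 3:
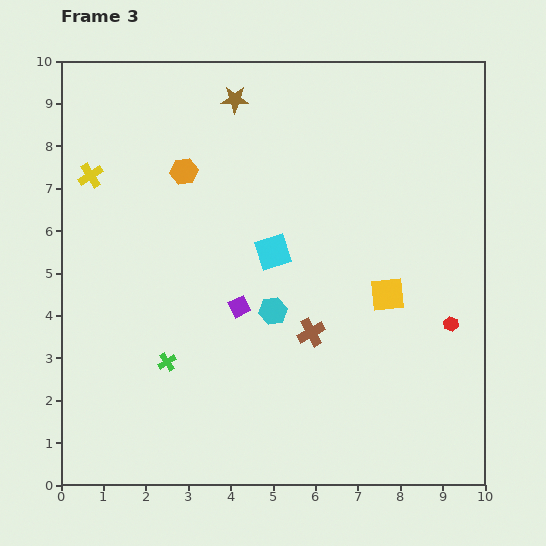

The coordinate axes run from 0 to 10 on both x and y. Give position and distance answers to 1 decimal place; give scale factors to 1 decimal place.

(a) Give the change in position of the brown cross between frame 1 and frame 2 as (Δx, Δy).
(-1.8, -0.4)

The brown cross was at (9.5, 4.4) in frame 1 and (7.7, 4.0) in frame 2.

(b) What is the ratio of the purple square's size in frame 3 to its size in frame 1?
0.6×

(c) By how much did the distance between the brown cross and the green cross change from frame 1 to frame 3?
-3.1

Distance in frame 1: 6.6. Distance in frame 3: 3.5.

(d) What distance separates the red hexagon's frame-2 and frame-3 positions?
1.2

The red hexagon moved from (8.2, 3.2) to (9.2, 3.8), a distance of √(1.0² + 0.6²) ≈ 1.2.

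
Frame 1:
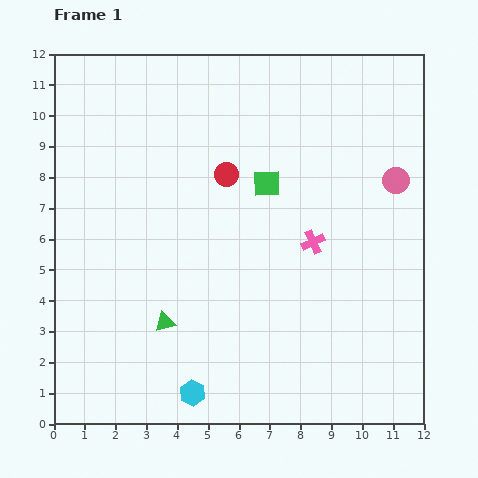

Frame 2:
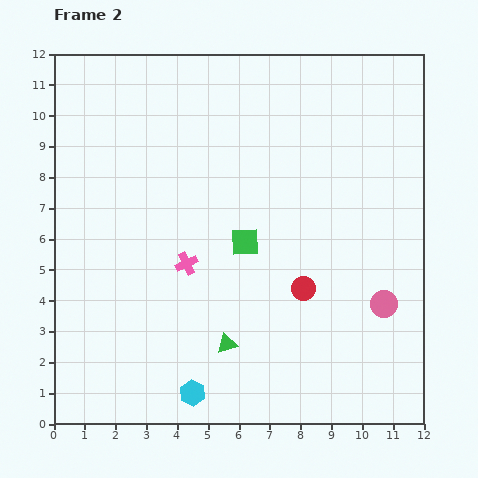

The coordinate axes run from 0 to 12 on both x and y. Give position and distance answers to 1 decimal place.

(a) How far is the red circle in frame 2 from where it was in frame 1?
4.5

The red circle moved from (5.6, 8.1) to (8.1, 4.4), a distance of √(2.5² + 3.7²) ≈ 4.5.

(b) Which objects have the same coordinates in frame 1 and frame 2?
the cyan hexagon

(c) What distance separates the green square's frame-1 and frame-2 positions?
2.0

The green square moved from (6.9, 7.8) to (6.2, 5.9), a distance of √(0.7² + 1.9²) ≈ 2.0.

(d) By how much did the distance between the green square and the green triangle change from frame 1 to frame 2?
-2.2

Distance in frame 1: 5.6. Distance in frame 2: 3.4.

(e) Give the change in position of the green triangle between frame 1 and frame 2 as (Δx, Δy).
(2.0, -0.7)

The green triangle was at (3.6, 3.3) in frame 1 and (5.6, 2.6) in frame 2.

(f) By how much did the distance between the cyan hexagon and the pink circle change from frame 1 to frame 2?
-2.7

Distance in frame 1: 9.5. Distance in frame 2: 6.8.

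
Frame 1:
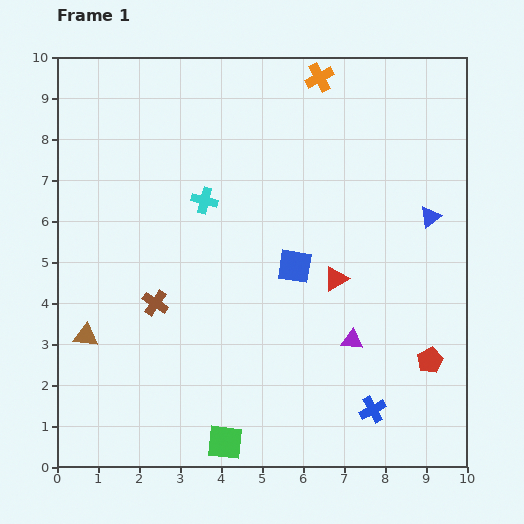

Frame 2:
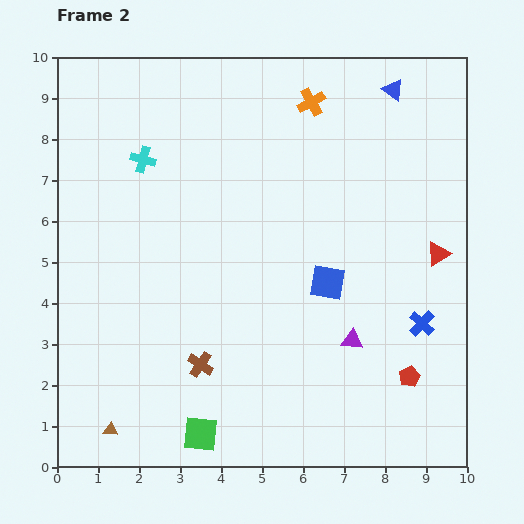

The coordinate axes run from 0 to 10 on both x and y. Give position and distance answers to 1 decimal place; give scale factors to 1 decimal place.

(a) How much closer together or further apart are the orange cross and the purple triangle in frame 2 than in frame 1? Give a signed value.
-0.5

Distance in frame 1: 6.4. Distance in frame 2: 5.9.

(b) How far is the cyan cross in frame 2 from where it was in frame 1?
1.8

The cyan cross moved from (3.6, 6.5) to (2.1, 7.5), a distance of √(1.5² + 1.0²) ≈ 1.8.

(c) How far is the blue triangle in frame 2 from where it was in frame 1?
3.2

The blue triangle moved from (9.1, 6.1) to (8.2, 9.2), a distance of √(0.9² + 3.1²) ≈ 3.2.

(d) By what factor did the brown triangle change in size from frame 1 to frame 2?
0.6×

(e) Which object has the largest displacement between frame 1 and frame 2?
the blue triangle

(moved 3.2; next 2.6)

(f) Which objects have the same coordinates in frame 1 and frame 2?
the purple triangle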